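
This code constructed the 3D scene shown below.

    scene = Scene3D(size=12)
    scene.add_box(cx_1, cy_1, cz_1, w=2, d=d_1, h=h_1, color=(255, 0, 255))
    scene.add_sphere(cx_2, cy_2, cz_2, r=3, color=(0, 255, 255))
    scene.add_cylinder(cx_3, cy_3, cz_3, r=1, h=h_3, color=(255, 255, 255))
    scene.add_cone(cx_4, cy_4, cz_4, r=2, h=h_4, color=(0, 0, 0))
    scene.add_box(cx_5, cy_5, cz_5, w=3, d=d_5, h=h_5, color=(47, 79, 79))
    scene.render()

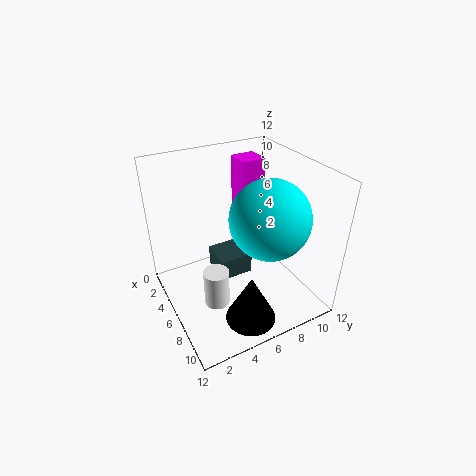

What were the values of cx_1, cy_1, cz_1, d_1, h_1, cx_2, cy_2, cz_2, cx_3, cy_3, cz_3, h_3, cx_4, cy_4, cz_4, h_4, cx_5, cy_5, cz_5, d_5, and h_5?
cx_1 = 3; cy_1 = 7; cz_1 = 7; d_1 = 2; h_1 = 5; cx_2 = 9; cy_2 = 7; cz_2 = 9; cx_3 = 8; cy_3 = 3; cz_3 = 2; h_3 = 3; cx_4 = 10; cy_4 = 5; cz_4 = 1; h_4 = 4; cx_5 = 2; cy_5 = 5; cz_5 = 1; d_5 = 3; h_5 = 2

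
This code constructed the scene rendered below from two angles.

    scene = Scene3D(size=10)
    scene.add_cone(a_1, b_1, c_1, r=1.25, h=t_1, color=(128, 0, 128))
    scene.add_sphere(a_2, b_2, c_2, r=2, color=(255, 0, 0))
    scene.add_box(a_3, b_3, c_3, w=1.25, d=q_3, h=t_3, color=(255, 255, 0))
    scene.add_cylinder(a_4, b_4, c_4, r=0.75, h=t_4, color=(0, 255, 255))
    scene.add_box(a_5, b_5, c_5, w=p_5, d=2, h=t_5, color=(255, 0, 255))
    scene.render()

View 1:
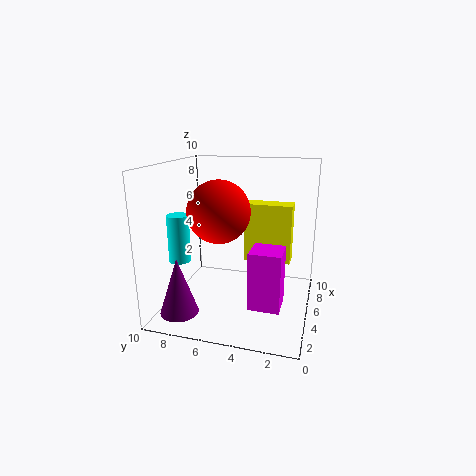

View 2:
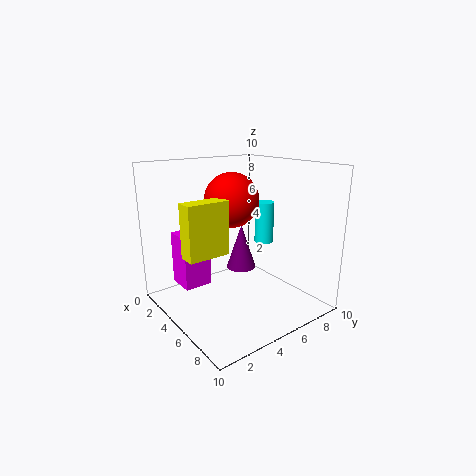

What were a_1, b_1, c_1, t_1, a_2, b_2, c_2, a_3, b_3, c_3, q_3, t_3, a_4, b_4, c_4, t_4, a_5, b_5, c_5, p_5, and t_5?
a_1 = 1.5
b_1 = 8
c_1 = 0.75
t_1 = 3.75
a_2 = 3.25
b_2 = 5.75
c_2 = 7.25
a_3 = 3.75
b_3 = 1.25
c_3 = 4
q_3 = 3
t_3 = 3.75
a_4 = 3.5
b_4 = 8.75
c_4 = 3.5
t_4 = 3.25
a_5 = 1.75
b_5 = 1.5
c_5 = 1.5
p_5 = 2
t_5 = 3.75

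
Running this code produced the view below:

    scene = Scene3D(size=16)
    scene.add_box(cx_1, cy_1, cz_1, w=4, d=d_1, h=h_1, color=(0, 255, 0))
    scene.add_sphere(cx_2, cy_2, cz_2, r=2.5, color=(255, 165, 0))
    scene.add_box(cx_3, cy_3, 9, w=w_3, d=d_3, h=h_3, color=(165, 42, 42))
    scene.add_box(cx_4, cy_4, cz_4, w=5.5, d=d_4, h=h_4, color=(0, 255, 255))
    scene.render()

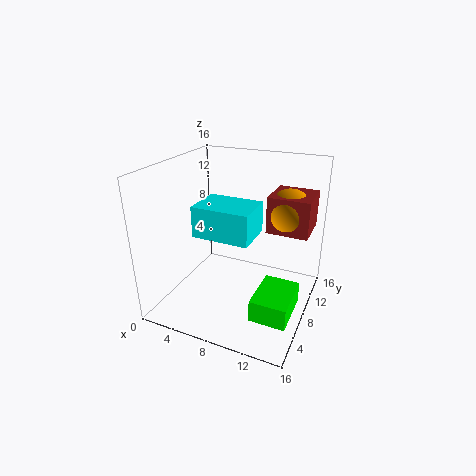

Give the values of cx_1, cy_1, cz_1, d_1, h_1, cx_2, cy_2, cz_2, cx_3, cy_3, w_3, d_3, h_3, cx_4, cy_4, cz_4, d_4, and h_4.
cx_1 = 11, cy_1 = 4, cz_1 = 0.5, d_1 = 5.5, h_1 = 2.5, cx_2 = 13, cy_2 = 10.5, cz_2 = 11, cx_3 = 11, cy_3 = 8.5, w_3 = 4.5, d_3 = 4.5, h_3 = 4, cx_4 = 6, cy_4 = 2, cz_4 = 10.5, d_4 = 4, h_4 = 3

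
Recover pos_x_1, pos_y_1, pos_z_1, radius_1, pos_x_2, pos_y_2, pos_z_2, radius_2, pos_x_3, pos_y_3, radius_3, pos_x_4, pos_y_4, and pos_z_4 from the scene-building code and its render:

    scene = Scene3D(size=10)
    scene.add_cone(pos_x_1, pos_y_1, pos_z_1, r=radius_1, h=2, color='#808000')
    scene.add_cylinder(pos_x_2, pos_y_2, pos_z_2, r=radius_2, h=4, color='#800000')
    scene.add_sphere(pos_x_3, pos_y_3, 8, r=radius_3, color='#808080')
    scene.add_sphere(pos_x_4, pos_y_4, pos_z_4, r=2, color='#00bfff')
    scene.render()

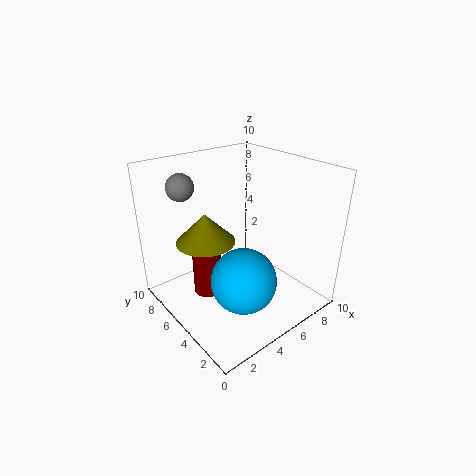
pos_x_1 = 3; pos_y_1 = 6; pos_z_1 = 5; radius_1 = 2; pos_x_2 = 3; pos_y_2 = 6; pos_z_2 = 1; radius_2 = 1; pos_x_3 = 3; pos_y_3 = 9; radius_3 = 1; pos_x_4 = 3; pos_y_4 = 2; pos_z_4 = 4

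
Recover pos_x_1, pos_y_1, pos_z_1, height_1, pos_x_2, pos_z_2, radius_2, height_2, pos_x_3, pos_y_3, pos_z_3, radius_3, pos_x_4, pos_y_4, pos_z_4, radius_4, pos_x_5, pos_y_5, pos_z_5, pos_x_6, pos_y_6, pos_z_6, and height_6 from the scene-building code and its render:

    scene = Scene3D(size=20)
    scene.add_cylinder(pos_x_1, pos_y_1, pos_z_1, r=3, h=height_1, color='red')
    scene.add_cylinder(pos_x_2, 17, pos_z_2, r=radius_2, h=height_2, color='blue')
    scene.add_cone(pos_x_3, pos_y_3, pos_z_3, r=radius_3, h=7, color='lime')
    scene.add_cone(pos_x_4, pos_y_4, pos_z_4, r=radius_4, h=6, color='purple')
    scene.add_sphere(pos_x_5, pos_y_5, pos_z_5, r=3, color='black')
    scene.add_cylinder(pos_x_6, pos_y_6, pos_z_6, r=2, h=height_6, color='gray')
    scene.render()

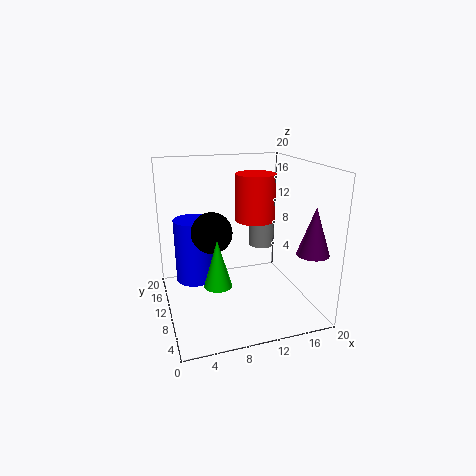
pos_x_1 = 14, pos_y_1 = 14, pos_z_1 = 11, height_1 = 7, pos_x_2 = 5, pos_z_2 = 1, radius_2 = 3, height_2 = 10, pos_x_3 = 7, pos_y_3 = 10, pos_z_3 = 3, radius_3 = 2, pos_x_4 = 17, pos_y_4 = 2, pos_z_4 = 10, radius_4 = 2, pos_x_5 = 7, pos_y_5 = 13, pos_z_5 = 10, pos_x_6 = 16, pos_y_6 = 16, pos_z_6 = 6, height_6 = 7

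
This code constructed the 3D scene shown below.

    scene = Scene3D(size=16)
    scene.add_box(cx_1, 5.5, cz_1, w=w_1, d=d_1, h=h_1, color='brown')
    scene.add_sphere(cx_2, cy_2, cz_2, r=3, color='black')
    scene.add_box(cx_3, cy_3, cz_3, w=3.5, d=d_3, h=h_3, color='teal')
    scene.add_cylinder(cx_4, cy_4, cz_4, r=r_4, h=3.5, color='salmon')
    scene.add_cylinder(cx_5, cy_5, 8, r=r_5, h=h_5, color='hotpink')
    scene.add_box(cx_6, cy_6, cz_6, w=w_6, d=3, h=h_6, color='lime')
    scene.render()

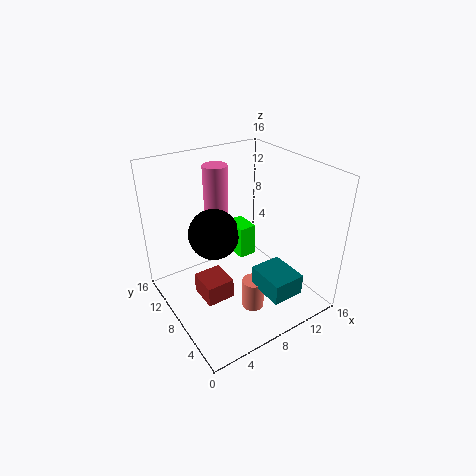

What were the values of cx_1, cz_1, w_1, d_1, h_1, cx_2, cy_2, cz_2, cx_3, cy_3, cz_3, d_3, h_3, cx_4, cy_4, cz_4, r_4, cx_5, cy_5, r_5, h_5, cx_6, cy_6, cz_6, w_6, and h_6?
cx_1 = 2.75
cz_1 = 2.5
w_1 = 3
d_1 = 3.25
h_1 = 2.25
cx_2 = 6.75
cy_2 = 11.25
cz_2 = 7.25
cx_3 = 8
cy_3 = 1
cz_3 = 3.5
d_3 = 4.25
h_3 = 2.25
cx_4 = 8.25
cy_4 = 5.25
cz_4 = 0.25
r_4 = 1.25
cx_5 = 8.75
cy_5 = 14
r_5 = 1.5
h_5 = 6.5
cx_6 = 8.75
cy_6 = 8.5
cz_6 = 4.75
w_6 = 2
h_6 = 3.75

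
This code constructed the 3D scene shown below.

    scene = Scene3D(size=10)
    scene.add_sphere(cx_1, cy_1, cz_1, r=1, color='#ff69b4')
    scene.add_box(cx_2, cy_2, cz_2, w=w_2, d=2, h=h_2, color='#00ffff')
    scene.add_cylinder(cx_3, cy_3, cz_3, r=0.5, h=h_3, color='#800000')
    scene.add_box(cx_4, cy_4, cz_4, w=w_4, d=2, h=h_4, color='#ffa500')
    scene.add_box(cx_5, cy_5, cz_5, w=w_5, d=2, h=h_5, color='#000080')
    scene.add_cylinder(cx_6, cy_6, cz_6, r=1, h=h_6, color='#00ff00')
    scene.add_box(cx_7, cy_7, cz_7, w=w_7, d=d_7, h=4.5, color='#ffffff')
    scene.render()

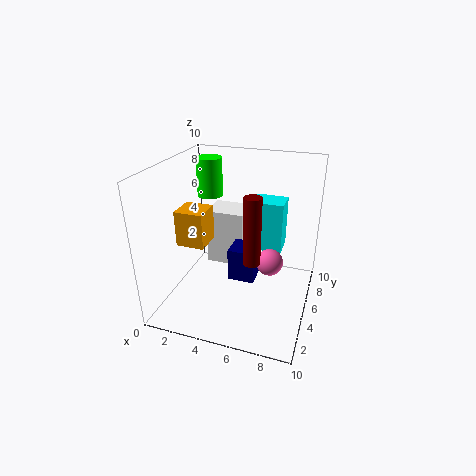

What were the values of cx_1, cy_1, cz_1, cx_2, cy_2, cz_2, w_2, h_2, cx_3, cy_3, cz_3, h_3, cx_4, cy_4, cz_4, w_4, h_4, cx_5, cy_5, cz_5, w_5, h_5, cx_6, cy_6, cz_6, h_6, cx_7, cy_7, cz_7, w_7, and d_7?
cx_1 = 7, cy_1 = 6.5, cz_1 = 2.5, cx_2 = 5, cy_2 = 8, cz_2 = 2.5, w_2 = 2.5, h_2 = 4, cx_3 = 7, cy_3 = 1.5, cz_3 = 5.5, h_3 = 4, cx_4 = 1, cy_4 = 3.5, cz_4 = 4.5, w_4 = 2, h_4 = 2.5, cx_5 = 4, cy_5 = 5.5, cz_5 = 1, w_5 = 2, h_5 = 2.5, cx_6 = 1.5, cy_6 = 8.5, cz_6 = 6.5, h_6 = 3, cx_7 = 1.5, cy_7 = 7.5, cz_7 = 1, w_7 = 3, d_7 = 2.5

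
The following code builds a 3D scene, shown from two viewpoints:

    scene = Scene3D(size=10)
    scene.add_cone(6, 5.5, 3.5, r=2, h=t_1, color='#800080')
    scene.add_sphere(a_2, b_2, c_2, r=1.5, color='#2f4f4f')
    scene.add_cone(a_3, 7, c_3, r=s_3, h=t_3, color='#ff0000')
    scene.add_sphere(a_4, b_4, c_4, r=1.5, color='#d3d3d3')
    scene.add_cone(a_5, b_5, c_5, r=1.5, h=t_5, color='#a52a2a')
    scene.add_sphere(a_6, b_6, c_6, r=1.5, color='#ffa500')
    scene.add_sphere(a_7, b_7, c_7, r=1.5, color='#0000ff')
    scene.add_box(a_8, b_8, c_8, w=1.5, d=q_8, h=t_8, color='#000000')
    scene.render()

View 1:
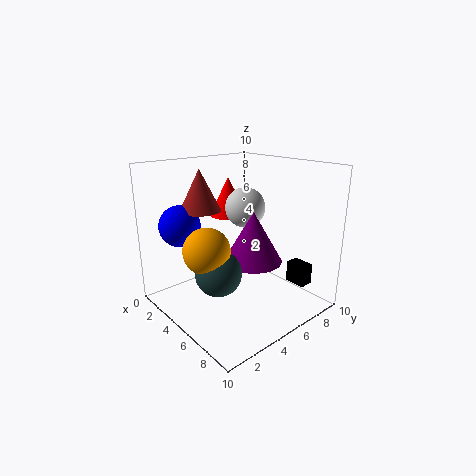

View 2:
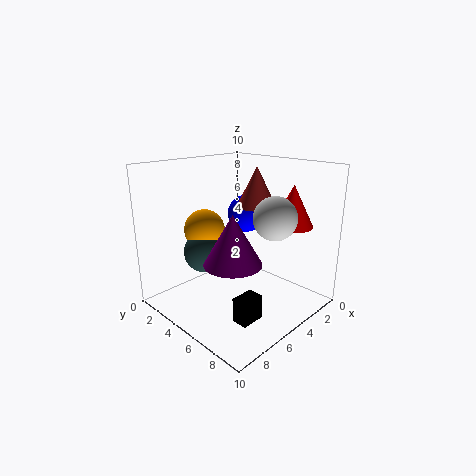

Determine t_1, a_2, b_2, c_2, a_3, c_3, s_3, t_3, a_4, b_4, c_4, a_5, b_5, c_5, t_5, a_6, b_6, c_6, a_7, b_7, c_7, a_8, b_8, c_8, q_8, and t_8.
t_1 = 3.5, a_2 = 6, b_2 = 2.5, c_2 = 3.5, a_3 = 1.5, c_3 = 5.5, s_3 = 1.5, t_3 = 3, a_4 = 3.5, b_4 = 7, c_4 = 6.5, a_5 = 2, b_5 = 4, c_5 = 6.5, t_5 = 3, a_6 = 5.5, b_6 = 2, c_6 = 5, a_7 = 1.5, b_7 = 2.5, c_7 = 5.5, a_8 = 7, b_8 = 8, c_8 = 1.5, q_8 = 1, t_8 = 1.5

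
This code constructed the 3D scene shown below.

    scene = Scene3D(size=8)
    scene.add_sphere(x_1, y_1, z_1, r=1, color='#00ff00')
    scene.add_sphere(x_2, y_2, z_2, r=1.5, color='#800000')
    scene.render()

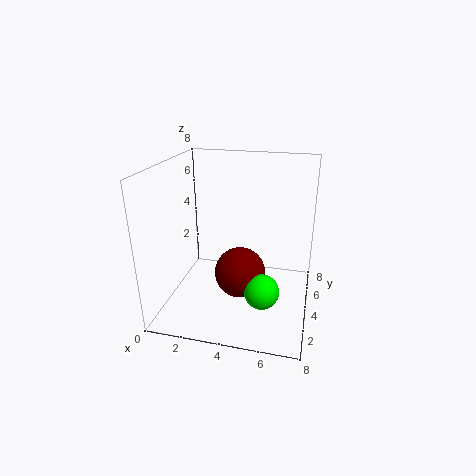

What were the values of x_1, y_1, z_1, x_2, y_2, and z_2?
x_1 = 5.5; y_1 = 3.5; z_1 = 1; x_2 = 4; y_2 = 4.5; z_2 = 1.5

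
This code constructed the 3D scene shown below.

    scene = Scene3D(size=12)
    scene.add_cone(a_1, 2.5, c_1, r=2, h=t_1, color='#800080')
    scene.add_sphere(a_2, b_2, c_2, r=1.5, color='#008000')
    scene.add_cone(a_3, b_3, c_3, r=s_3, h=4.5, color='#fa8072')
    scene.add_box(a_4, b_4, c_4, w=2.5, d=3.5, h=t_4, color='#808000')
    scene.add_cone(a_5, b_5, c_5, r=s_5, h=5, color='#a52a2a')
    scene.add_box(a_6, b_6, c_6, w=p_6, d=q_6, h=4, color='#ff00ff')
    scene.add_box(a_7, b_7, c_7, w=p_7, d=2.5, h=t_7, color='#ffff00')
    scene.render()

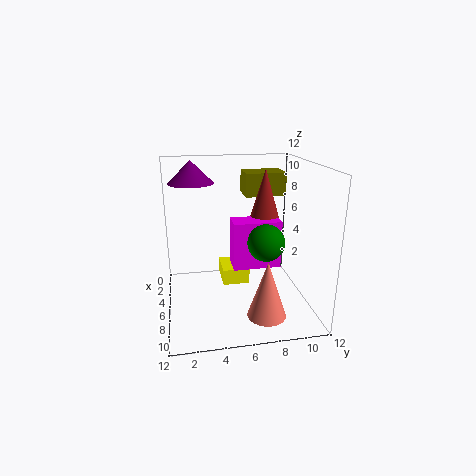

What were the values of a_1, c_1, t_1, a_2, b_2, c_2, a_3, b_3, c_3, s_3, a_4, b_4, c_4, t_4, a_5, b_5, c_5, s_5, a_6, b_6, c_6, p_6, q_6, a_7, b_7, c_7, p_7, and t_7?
a_1 = 2.5; c_1 = 10; t_1 = 2; a_2 = 7.5; b_2 = 8; c_2 = 6; a_3 = 10; b_3 = 7.5; c_3 = 1; s_3 = 1.5; a_4 = 2; b_4 = 7; c_4 = 9; t_4 = 2; a_5 = 5; b_5 = 8.5; c_5 = 6.5; s_5 = 1.5; a_6 = 5; b_6 = 5.5; c_6 = 3.5; p_6 = 2; q_6 = 4; a_7 = 1; b_7 = 5; c_7 = 0.5; p_7 = 3; t_7 = 1.5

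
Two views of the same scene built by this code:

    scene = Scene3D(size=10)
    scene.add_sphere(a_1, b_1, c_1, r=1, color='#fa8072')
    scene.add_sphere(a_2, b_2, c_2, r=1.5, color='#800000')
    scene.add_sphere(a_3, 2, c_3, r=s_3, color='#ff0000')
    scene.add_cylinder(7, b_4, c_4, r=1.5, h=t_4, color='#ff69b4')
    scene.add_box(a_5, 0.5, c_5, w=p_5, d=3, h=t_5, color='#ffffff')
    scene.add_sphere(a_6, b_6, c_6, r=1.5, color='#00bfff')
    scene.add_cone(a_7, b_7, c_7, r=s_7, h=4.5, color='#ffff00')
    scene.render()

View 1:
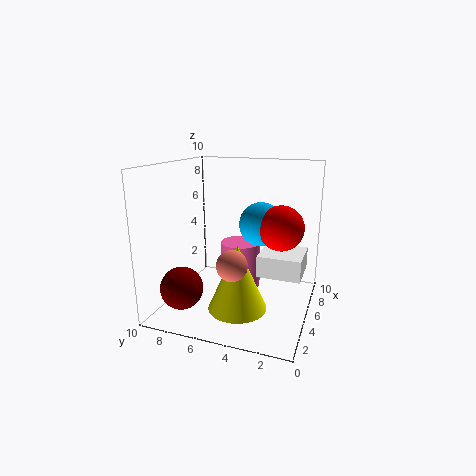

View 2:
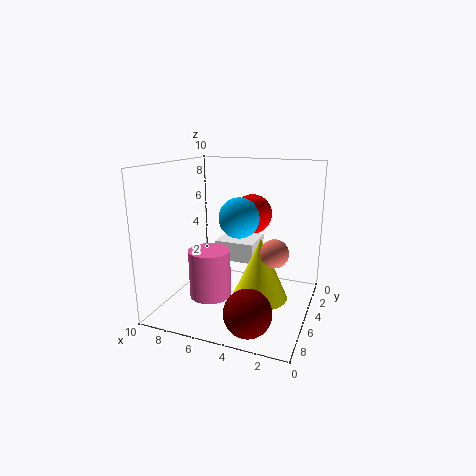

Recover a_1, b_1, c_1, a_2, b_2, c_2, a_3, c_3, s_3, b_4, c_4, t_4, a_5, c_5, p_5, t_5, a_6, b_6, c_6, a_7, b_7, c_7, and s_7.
a_1 = 2.5, b_1 = 4.5, c_1 = 4, a_2 = 3, b_2 = 8.5, c_2 = 1.5, a_3 = 5, c_3 = 6, s_3 = 1.5, b_4 = 5.5, c_4 = 0.5, t_4 = 3.5, a_5 = 4.5, c_5 = 2.5, p_5 = 3, t_5 = 1.5, a_6 = 5.5, b_6 = 3.5, c_6 = 6, a_7 = 3.5, b_7 = 4.5, c_7 = 0.5, s_7 = 2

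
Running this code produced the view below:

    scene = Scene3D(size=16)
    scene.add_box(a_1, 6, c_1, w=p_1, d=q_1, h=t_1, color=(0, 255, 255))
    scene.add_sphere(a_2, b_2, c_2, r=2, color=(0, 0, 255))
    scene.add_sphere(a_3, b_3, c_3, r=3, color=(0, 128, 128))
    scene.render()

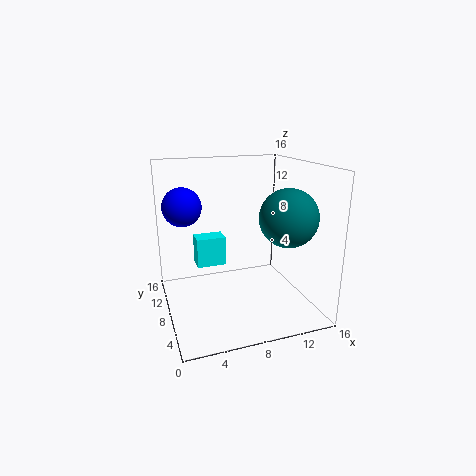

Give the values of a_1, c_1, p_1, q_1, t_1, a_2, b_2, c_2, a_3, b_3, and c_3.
a_1 = 3; c_1 = 6; p_1 = 3; q_1 = 2; t_1 = 3; a_2 = 2; b_2 = 8; c_2 = 12; a_3 = 12; b_3 = 4; c_3 = 11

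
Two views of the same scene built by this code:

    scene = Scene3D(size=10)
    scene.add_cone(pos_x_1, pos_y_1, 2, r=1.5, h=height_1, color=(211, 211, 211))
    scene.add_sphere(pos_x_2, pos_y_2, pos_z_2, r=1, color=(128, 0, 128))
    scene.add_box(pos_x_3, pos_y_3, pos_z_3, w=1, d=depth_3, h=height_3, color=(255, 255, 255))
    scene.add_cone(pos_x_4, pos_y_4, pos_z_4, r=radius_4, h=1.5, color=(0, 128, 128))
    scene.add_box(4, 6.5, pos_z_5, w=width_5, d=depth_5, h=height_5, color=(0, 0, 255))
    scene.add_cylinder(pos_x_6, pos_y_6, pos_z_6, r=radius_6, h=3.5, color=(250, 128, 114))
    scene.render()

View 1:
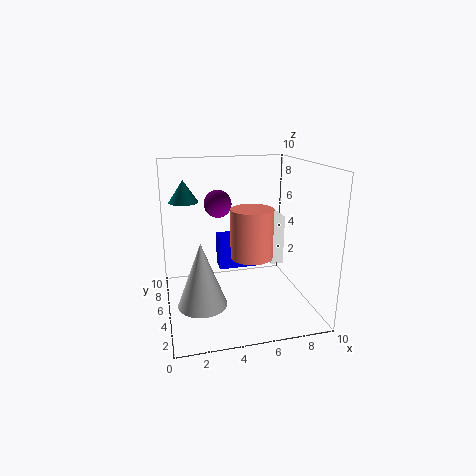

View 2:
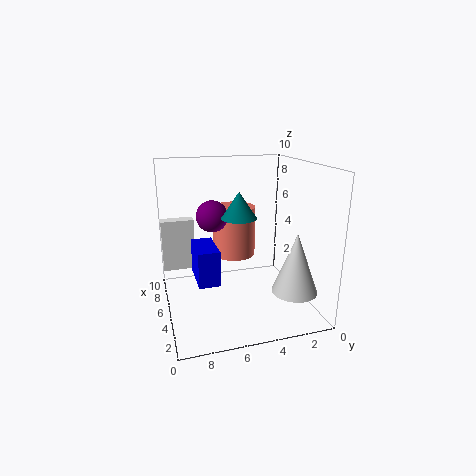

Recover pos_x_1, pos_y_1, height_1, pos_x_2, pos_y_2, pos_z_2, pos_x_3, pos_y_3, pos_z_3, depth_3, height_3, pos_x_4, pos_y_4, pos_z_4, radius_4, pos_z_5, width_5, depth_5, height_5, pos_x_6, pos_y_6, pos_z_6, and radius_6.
pos_x_1 = 2
pos_y_1 = 2
height_1 = 4
pos_x_2 = 4
pos_y_2 = 7
pos_z_2 = 7
pos_x_3 = 8.5
pos_y_3 = 7.5
pos_z_3 = 1.5
depth_3 = 2.5
height_3 = 4
pos_x_4 = 1.5
pos_y_4 = 6
pos_z_4 = 7.5
radius_4 = 1
pos_z_5 = 2
width_5 = 3
depth_5 = 1.5
height_5 = 2.5
pos_x_6 = 6
pos_y_6 = 5
pos_z_6 = 3.5
radius_6 = 1.5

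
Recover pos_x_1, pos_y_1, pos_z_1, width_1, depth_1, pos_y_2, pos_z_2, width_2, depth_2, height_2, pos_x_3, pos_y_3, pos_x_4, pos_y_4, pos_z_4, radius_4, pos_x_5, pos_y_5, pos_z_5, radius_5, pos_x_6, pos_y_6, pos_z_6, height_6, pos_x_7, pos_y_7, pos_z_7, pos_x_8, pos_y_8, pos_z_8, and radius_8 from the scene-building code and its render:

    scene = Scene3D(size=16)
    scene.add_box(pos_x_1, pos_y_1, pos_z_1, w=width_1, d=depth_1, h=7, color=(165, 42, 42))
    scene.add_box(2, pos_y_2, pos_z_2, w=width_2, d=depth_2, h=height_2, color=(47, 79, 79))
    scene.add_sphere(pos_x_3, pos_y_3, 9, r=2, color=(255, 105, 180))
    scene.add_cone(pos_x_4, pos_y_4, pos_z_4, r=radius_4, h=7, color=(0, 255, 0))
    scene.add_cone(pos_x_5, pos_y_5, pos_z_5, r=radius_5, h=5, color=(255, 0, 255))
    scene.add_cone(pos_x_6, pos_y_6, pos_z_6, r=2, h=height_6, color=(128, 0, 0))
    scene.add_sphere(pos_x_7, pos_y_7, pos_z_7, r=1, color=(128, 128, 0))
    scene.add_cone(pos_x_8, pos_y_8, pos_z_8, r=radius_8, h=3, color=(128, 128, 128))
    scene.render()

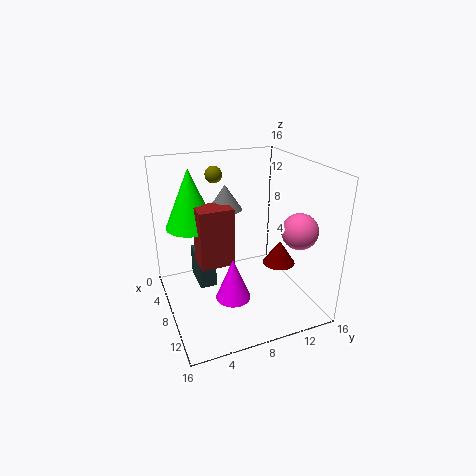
pos_x_1 = 4; pos_y_1 = 4; pos_z_1 = 4; width_1 = 3; depth_1 = 4; pos_y_2 = 4; pos_z_2 = 1; width_2 = 4; depth_2 = 2; height_2 = 4; pos_x_3 = 11; pos_y_3 = 14; pos_x_4 = 3; pos_y_4 = 4; pos_z_4 = 8; radius_4 = 3; pos_x_5 = 9; pos_y_5 = 7; pos_z_5 = 1; radius_5 = 2; pos_x_6 = 7; pos_y_6 = 14; pos_z_6 = 3; height_6 = 3; pos_x_7 = 3; pos_y_7 = 7; pos_z_7 = 14; pos_x_8 = 4; pos_y_8 = 8; pos_z_8 = 10; radius_8 = 2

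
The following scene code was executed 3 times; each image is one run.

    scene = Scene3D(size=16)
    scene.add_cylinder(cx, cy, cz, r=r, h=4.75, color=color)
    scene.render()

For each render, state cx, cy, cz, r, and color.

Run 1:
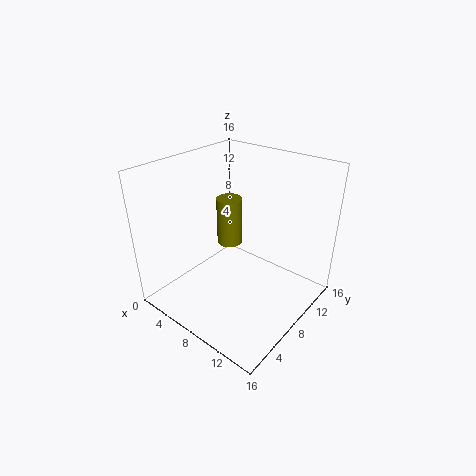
cx = 8.75
cy = 5.75
cz = 9
r = 1.25
color = 'olive'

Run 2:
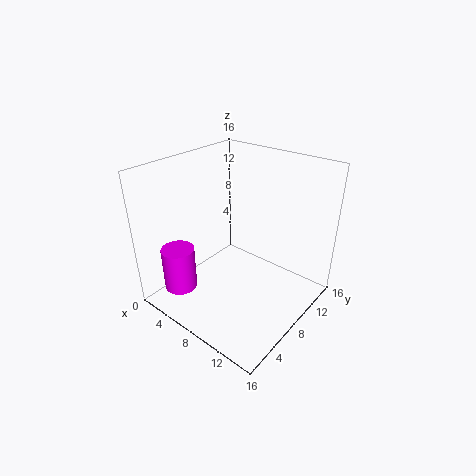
cx = 4.5
cy = 2.25
cz = 3.25
r = 1.75
color = 'magenta'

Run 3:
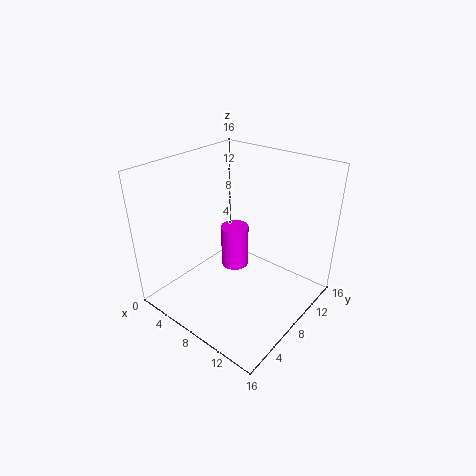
cx = 7.75
cy = 7.75
cz = 4.75
r = 1.5
color = 'magenta'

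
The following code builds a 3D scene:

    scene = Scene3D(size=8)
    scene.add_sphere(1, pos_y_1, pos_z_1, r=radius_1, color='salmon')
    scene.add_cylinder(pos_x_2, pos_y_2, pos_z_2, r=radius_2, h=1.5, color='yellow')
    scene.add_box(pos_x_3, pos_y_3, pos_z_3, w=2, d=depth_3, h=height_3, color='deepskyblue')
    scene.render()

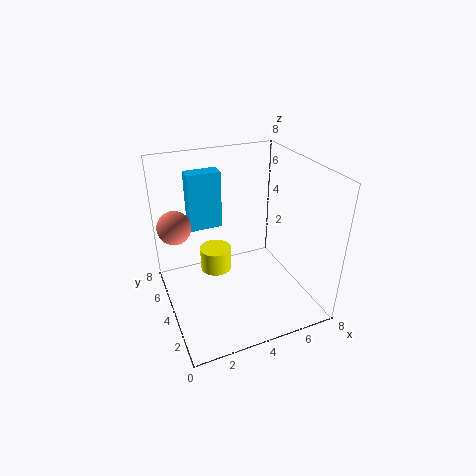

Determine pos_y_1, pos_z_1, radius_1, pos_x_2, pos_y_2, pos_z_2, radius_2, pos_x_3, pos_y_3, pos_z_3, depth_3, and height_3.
pos_y_1 = 6.5
pos_z_1 = 4
radius_1 = 1
pos_x_2 = 3.5
pos_y_2 = 6.5
pos_z_2 = 0.5
radius_2 = 1
pos_x_3 = 2
pos_y_3 = 6.5
pos_z_3 = 3.5
depth_3 = 1
height_3 = 3.5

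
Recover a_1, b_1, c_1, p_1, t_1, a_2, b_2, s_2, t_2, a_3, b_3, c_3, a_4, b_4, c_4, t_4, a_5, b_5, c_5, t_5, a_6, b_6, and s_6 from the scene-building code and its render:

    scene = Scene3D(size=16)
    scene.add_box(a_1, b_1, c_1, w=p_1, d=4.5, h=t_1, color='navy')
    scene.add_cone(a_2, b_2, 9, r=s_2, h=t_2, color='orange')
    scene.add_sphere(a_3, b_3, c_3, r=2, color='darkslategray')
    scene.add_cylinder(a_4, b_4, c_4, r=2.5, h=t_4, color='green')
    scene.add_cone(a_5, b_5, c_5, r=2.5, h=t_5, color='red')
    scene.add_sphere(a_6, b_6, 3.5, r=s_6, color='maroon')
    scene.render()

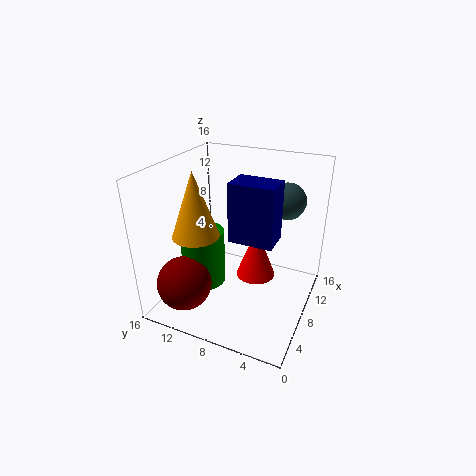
a_1 = 4.5; b_1 = 3; c_1 = 9.5; p_1 = 3; t_1 = 6; a_2 = 5; b_2 = 11.5; s_2 = 2.5; t_2 = 7; a_3 = 11; b_3 = 3.5; c_3 = 12; a_4 = 7; b_4 = 12; c_4 = 2; t_4 = 6.5; a_5 = 12.5; b_5 = 7.5; c_5 = 0.5; t_5 = 6.5; a_6 = 3.5; b_6 = 12.5; s_6 = 3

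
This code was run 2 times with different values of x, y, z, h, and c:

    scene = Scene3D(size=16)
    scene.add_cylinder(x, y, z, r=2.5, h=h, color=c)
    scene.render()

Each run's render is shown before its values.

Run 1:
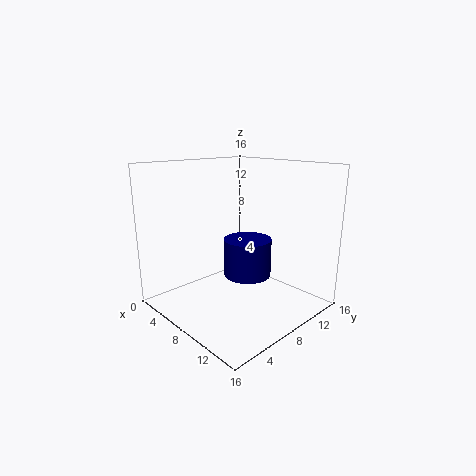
x = 10, y = 7.5, z = 4.5, h = 4, c = 'navy'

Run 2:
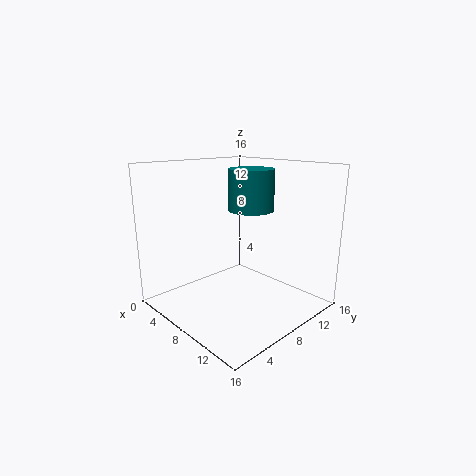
x = 8.5, y = 9.5, z = 11, h = 4.5, c = 'teal'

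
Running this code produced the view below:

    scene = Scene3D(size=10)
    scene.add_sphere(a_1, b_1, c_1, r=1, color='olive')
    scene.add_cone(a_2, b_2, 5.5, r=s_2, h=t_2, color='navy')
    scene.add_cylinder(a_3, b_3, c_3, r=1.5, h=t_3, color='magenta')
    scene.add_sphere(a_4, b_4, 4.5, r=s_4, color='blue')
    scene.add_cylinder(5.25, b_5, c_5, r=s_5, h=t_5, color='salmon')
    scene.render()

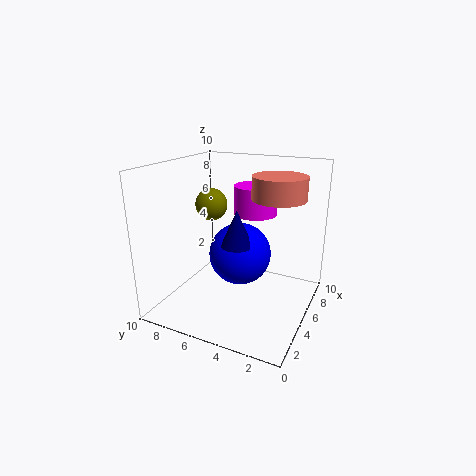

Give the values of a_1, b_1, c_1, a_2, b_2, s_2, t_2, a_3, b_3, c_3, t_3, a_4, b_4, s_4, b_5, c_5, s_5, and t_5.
a_1 = 3.25, b_1 = 6, c_1 = 7.75, a_2 = 2.75, b_2 = 4, s_2 = 1, t_2 = 2.25, a_3 = 6.25, b_3 = 4.25, c_3 = 6.5, t_3 = 2, a_4 = 3.75, b_4 = 4.25, s_4 = 2, b_5 = 2.25, c_5 = 8, s_5 = 1.75, t_5 = 1.5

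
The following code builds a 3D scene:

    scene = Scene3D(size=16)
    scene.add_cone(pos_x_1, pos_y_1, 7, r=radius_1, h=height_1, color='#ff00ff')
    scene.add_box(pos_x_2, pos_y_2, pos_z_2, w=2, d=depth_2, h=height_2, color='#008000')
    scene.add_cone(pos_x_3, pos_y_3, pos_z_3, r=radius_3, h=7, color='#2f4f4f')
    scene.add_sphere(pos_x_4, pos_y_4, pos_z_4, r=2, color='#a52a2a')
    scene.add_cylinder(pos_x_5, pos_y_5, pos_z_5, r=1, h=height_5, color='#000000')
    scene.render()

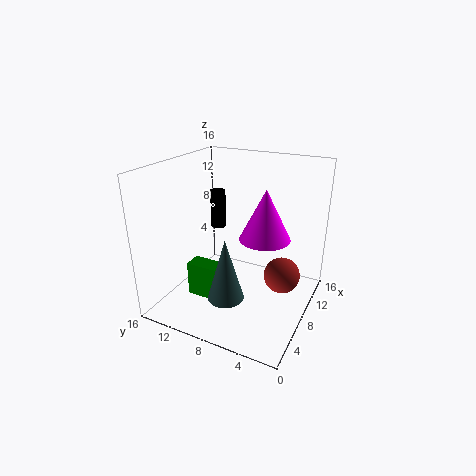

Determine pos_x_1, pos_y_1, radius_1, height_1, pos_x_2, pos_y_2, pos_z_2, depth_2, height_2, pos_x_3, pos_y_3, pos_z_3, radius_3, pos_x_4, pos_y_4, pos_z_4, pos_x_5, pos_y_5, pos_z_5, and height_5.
pos_x_1 = 11, pos_y_1 = 6, radius_1 = 3, height_1 = 6, pos_x_2 = 5, pos_y_2 = 9, pos_z_2 = 1, depth_2 = 4, height_2 = 4, pos_x_3 = 5, pos_y_3 = 8, pos_z_3 = 2, radius_3 = 2, pos_x_4 = 9, pos_y_4 = 3, pos_z_4 = 4, pos_x_5 = 14, pos_y_5 = 14, pos_z_5 = 6, height_5 = 5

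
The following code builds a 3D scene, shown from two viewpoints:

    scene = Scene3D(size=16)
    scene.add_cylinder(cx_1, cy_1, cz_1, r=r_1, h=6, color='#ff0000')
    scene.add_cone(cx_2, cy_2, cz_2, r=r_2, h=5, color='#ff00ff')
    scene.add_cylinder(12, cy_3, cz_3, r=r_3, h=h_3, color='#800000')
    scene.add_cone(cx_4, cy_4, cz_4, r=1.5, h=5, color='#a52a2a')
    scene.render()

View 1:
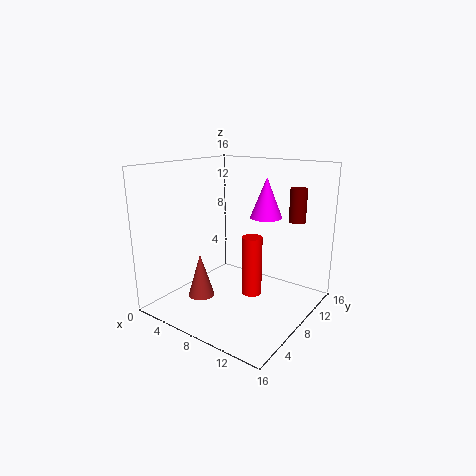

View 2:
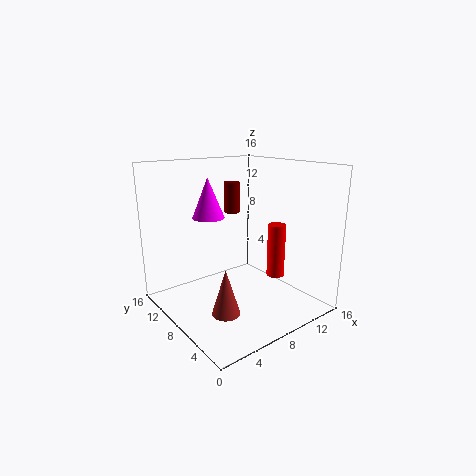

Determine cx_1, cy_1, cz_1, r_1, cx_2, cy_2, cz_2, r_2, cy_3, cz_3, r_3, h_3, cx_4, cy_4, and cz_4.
cx_1 = 11.5; cy_1 = 5.5; cz_1 = 3.5; r_1 = 1; cx_2 = 8; cy_2 = 14; cz_2 = 9; r_2 = 2; cy_3 = 14.5; cz_3 = 9; r_3 = 1; h_3 = 4; cx_4 = 4.5; cy_4 = 5.5; cz_4 = 1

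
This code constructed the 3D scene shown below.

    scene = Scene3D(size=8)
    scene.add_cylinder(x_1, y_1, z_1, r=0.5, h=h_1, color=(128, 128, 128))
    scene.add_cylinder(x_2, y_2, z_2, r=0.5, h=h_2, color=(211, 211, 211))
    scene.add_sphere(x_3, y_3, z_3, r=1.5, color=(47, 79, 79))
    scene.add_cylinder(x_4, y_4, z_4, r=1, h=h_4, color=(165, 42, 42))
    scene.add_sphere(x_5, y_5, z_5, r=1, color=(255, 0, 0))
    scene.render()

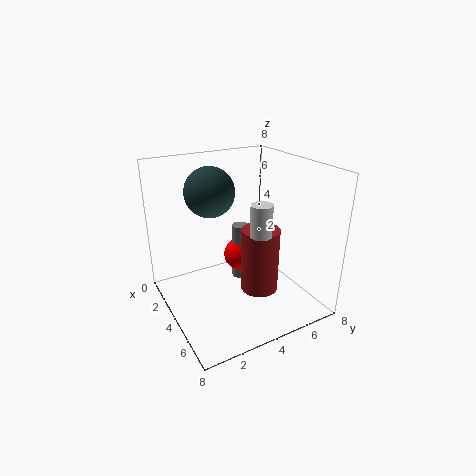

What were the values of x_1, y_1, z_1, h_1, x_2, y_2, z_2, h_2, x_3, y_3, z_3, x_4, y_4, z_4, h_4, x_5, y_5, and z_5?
x_1 = 2.5
y_1 = 5
z_1 = 0.5
h_1 = 3.5
x_2 = 7
y_2 = 3.5
z_2 = 5.5
h_2 = 1.5
x_3 = 1.5
y_3 = 3.5
z_3 = 6
x_4 = 5.5
y_4 = 4.5
z_4 = 1.5
h_4 = 3.5
x_5 = 2.5
y_5 = 5
z_5 = 2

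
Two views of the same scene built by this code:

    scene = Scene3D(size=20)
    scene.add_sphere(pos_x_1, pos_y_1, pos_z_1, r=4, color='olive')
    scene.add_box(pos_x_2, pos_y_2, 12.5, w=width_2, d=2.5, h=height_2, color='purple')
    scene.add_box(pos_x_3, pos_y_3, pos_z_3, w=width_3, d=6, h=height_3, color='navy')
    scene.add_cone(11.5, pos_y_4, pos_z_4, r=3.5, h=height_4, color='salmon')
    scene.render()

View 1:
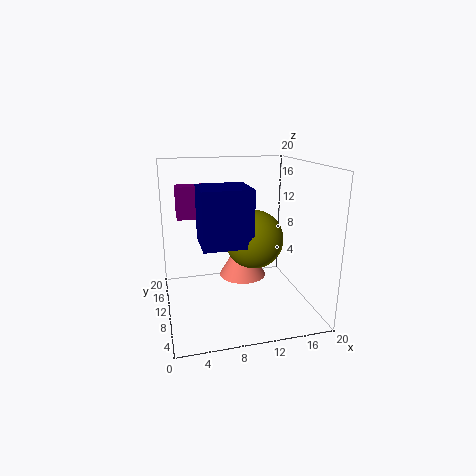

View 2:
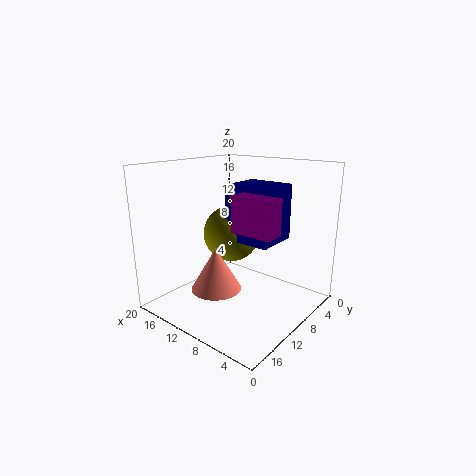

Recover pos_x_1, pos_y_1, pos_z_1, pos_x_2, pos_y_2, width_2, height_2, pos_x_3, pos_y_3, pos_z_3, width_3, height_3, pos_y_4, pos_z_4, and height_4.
pos_x_1 = 12, pos_y_1 = 9, pos_z_1 = 10, pos_x_2 = 2, pos_y_2 = 12, width_2 = 5.5, height_2 = 4.5, pos_x_3 = 4.5, pos_y_3 = 5.5, pos_z_3 = 10, width_3 = 6.5, height_3 = 7.5, pos_y_4 = 13, pos_z_4 = 3, height_4 = 6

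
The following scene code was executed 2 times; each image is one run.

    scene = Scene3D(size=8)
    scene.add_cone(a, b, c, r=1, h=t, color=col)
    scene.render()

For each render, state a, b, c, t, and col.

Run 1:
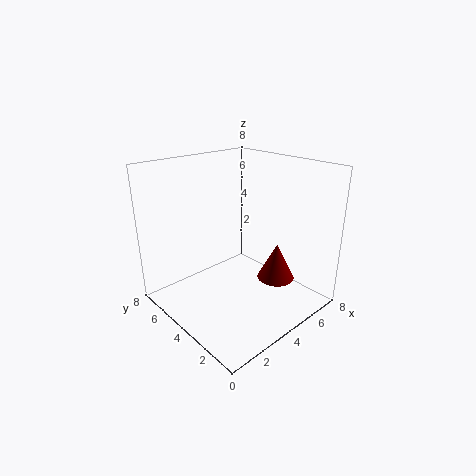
a = 5, b = 2, c = 2, t = 2, col = 'maroon'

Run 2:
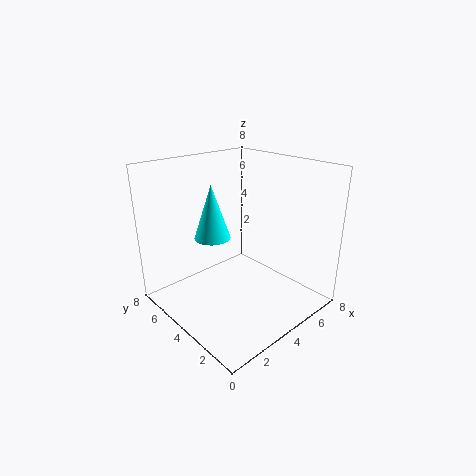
a = 3, b = 5, c = 4, t = 3, col = 'cyan'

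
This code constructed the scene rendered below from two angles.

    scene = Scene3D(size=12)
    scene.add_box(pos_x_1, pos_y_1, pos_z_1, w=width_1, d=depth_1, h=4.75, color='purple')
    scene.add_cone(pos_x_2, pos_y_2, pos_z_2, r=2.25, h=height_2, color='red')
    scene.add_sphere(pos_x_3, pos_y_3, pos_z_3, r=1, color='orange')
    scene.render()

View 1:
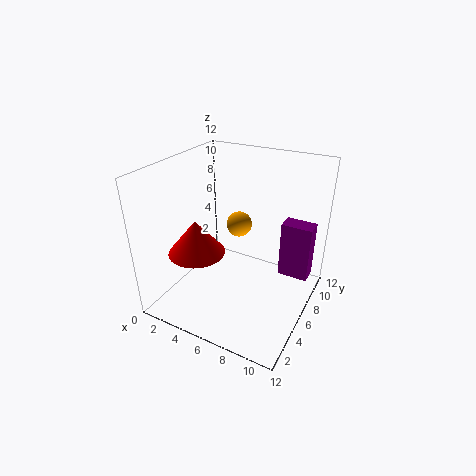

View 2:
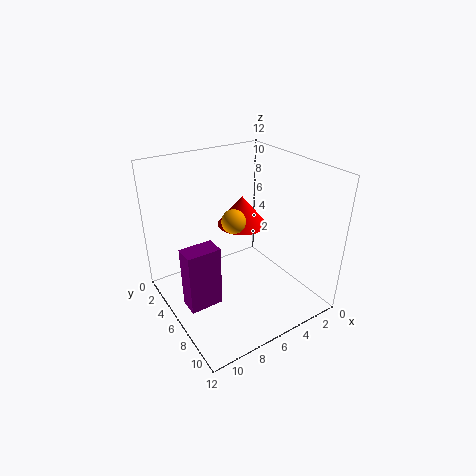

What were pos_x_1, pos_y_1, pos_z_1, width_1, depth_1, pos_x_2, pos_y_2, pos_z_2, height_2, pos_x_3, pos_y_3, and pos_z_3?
pos_x_1 = 9.25
pos_y_1 = 7.25
pos_z_1 = 2.75
width_1 = 2.5
depth_1 = 1.5
pos_x_2 = 3.75
pos_y_2 = 3.25
pos_z_2 = 5.5
height_2 = 2.75
pos_x_3 = 6.25
pos_y_3 = 5.75
pos_z_3 = 7.5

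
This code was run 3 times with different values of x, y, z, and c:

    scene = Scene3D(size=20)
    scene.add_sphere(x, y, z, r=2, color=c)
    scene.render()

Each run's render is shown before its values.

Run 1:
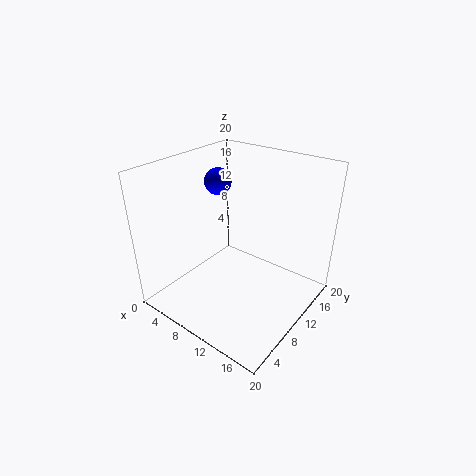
x = 4; y = 13; z = 16; c = 'blue'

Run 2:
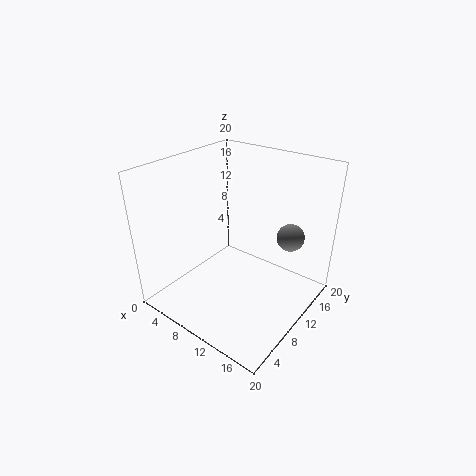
x = 15; y = 16; z = 9; c = 'gray'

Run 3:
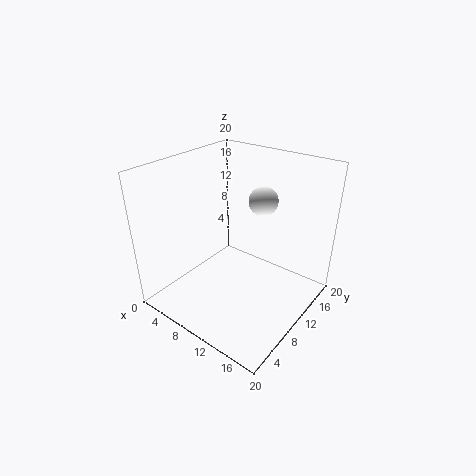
x = 12; y = 13; z = 15; c = 'white'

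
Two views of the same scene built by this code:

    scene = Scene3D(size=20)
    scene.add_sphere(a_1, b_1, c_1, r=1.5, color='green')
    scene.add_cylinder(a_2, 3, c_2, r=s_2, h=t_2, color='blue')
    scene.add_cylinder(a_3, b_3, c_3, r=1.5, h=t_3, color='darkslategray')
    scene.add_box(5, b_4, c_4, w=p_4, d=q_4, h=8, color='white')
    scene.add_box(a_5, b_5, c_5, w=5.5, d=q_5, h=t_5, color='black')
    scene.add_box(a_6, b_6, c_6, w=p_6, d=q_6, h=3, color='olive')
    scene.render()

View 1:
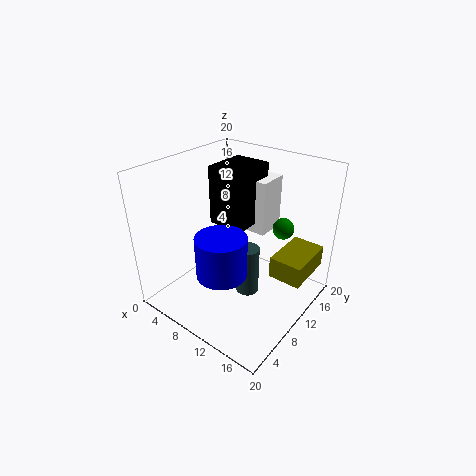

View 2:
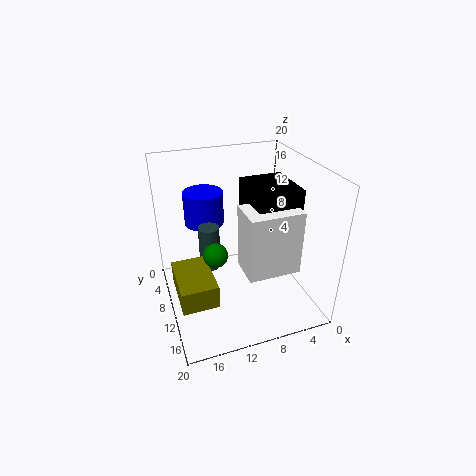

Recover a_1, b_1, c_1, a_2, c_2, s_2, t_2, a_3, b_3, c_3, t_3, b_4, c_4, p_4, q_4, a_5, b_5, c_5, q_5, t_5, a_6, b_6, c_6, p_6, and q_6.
a_1 = 14.5; b_1 = 14.5; c_1 = 11; a_2 = 13; c_2 = 9.5; s_2 = 3; t_2 = 5; a_3 = 13.5; b_3 = 7.5; c_3 = 4.5; t_3 = 6.5; b_4 = 14; c_4 = 9; p_4 = 6.5; q_4 = 4.5; a_5 = 4.5; b_5 = 10.5; c_5 = 10.5; q_5 = 6.5; t_5 = 8.5; a_6 = 15; b_6 = 10.5; c_6 = 5.5; p_6 = 4.5; q_6 = 7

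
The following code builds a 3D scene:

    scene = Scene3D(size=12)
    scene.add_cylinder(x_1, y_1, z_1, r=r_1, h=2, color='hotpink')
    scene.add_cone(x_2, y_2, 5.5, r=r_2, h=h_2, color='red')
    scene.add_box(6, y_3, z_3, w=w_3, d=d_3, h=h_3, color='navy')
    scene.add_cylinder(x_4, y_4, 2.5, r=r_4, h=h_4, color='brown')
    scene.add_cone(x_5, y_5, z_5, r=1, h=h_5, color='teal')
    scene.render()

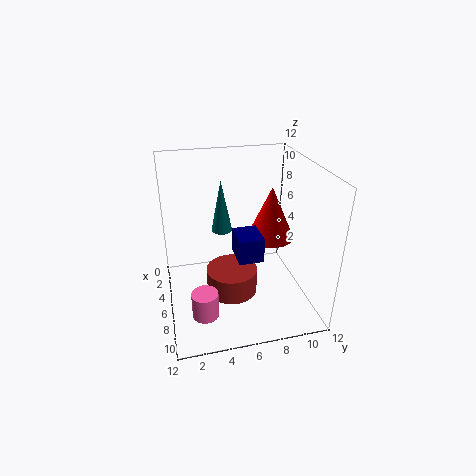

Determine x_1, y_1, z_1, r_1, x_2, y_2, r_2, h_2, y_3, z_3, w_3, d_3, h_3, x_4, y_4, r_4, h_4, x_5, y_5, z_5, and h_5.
x_1 = 10, y_1 = 2.5, z_1 = 2, r_1 = 1, x_2 = 5.5, y_2 = 9, r_2 = 2, h_2 = 4.5, y_3 = 5.5, z_3 = 5, w_3 = 2.5, d_3 = 2, h_3 = 2, x_4 = 8, y_4 = 5, r_4 = 2, h_4 = 2, x_5 = 1.5, y_5 = 5.5, z_5 = 4.5, h_5 = 5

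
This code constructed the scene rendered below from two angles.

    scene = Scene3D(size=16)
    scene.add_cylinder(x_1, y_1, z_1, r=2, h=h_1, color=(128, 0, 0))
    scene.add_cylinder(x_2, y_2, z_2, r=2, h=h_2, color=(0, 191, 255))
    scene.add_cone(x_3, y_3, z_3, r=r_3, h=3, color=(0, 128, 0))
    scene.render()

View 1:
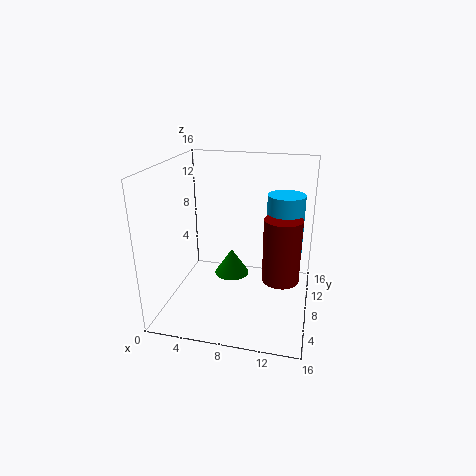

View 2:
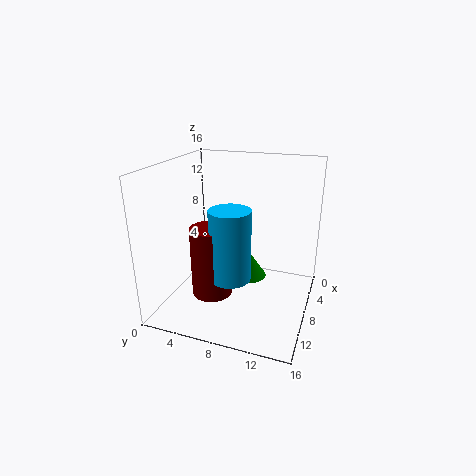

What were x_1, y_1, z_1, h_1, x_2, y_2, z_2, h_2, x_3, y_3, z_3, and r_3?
x_1 = 13, y_1 = 7, z_1 = 4, h_1 = 7, x_2 = 13, y_2 = 9, z_2 = 6, h_2 = 7, x_3 = 7, y_3 = 9, z_3 = 3, r_3 = 2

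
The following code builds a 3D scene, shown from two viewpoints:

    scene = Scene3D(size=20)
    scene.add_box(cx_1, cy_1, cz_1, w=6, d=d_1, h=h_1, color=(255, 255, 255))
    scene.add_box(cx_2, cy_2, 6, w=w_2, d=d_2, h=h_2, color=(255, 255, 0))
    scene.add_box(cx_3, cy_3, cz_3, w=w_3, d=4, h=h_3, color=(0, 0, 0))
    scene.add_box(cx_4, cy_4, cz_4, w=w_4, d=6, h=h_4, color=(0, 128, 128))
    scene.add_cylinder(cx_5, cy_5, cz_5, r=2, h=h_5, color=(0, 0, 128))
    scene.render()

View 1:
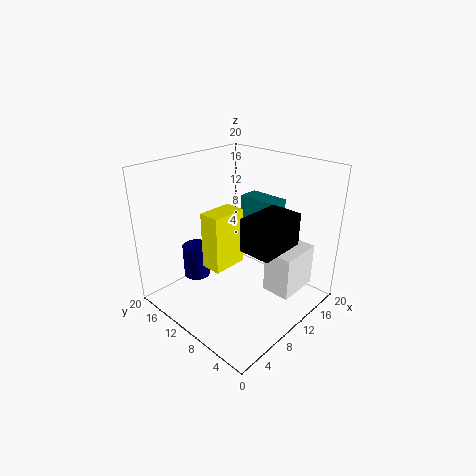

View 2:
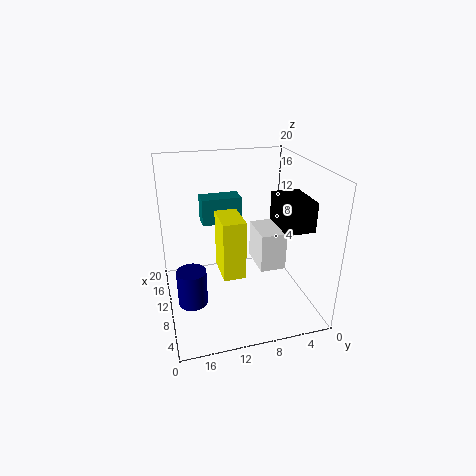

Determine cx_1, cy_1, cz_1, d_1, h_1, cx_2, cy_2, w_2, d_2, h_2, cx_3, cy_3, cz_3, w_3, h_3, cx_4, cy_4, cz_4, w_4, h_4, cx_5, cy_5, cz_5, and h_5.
cx_1 = 11, cy_1 = 2, cz_1 = 3, d_1 = 4, h_1 = 6, cx_2 = 6, cy_2 = 10, w_2 = 5, d_2 = 3, h_2 = 8, cx_3 = 5, cy_3 = 1, cz_3 = 12, w_3 = 6, h_3 = 4, cx_4 = 15, cy_4 = 8, cz_4 = 10, w_4 = 3, h_4 = 4, cx_5 = 8, cy_5 = 17, cz_5 = 2, h_5 = 5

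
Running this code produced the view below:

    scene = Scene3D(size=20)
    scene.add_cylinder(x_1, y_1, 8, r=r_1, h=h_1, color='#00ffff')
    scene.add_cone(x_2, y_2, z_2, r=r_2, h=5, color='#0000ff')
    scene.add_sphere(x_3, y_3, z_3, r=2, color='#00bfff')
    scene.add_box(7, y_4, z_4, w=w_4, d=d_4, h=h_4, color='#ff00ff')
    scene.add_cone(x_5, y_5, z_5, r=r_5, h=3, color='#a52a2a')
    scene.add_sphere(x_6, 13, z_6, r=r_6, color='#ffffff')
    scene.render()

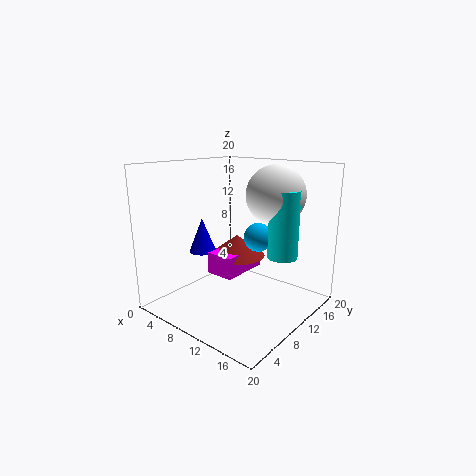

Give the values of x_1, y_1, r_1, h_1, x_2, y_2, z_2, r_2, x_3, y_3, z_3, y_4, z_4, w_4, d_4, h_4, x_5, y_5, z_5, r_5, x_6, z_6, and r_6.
x_1 = 16; y_1 = 12; r_1 = 2; h_1 = 9; x_2 = 4; y_2 = 9; z_2 = 7; r_2 = 2; x_3 = 12; y_3 = 12; z_3 = 10; y_4 = 7; z_4 = 5; w_4 = 4; d_4 = 7; h_4 = 3; x_5 = 9; y_5 = 11; z_5 = 7; r_5 = 4; x_6 = 14; z_6 = 16; r_6 = 4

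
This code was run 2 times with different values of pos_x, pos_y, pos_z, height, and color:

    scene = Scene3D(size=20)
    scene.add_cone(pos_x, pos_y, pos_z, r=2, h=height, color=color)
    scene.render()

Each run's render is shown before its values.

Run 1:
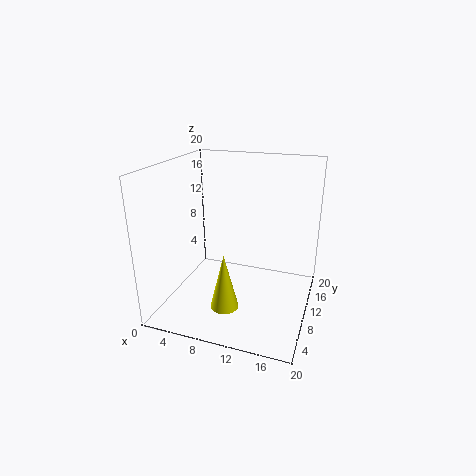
pos_x = 9; pos_y = 7; pos_z = 0.5; height = 8; color = 'yellow'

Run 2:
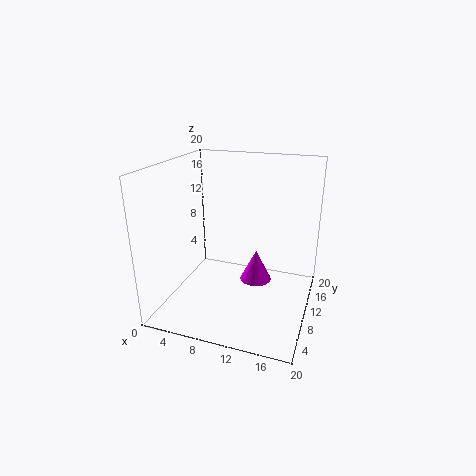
pos_x = 13.5; pos_y = 7; pos_z = 6; height = 4; color = 'magenta'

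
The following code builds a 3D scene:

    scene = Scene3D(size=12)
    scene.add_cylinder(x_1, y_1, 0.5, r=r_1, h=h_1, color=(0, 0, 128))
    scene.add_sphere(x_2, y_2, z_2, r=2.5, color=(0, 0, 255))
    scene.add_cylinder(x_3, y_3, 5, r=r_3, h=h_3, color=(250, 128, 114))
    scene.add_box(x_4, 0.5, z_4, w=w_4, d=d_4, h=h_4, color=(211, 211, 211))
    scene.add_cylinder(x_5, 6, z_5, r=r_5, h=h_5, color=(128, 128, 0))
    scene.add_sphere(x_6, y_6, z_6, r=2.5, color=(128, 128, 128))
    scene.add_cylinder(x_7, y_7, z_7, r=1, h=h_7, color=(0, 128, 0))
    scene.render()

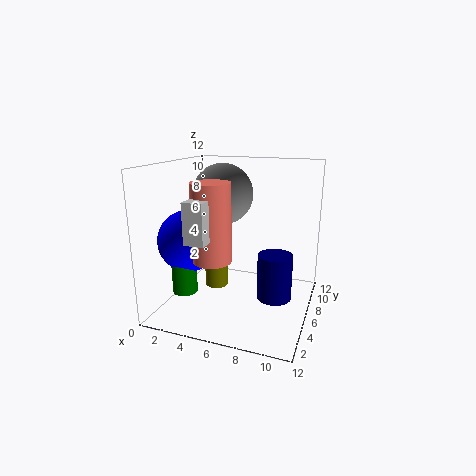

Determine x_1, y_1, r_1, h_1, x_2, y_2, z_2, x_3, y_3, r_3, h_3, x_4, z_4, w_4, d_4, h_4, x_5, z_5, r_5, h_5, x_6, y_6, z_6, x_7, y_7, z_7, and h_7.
x_1 = 9
y_1 = 7
r_1 = 1.5
h_1 = 4
x_2 = 2.5
y_2 = 4
z_2 = 6
x_3 = 5
y_3 = 3
r_3 = 1.5
h_3 = 6
x_4 = 4
z_4 = 7
w_4 = 1.5
d_4 = 4
h_4 = 3
x_5 = 4
z_5 = 1.5
r_5 = 1
h_5 = 2
x_6 = 4.5
y_6 = 6.5
z_6 = 9.5
x_7 = 2.5
y_7 = 3
z_7 = 2
h_7 = 3.5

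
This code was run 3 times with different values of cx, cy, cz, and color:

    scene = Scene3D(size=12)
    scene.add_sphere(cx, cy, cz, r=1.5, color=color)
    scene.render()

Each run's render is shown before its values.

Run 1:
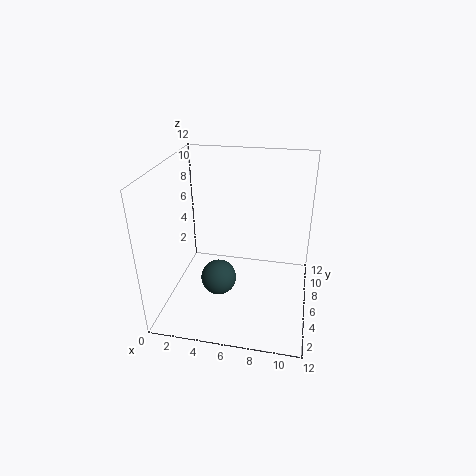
cx = 4.5; cy = 5; cz = 2.5; color = 'darkslategray'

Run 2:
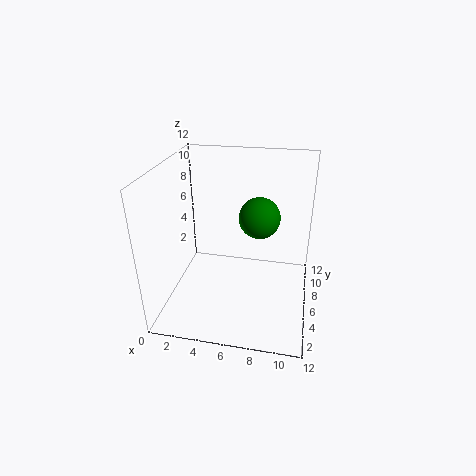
cx = 8; cy = 4; cz = 9; color = 'green'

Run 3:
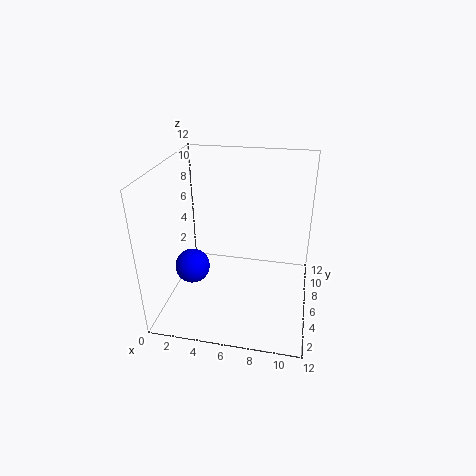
cx = 2; cy = 5.5; cz = 3; color = 'blue'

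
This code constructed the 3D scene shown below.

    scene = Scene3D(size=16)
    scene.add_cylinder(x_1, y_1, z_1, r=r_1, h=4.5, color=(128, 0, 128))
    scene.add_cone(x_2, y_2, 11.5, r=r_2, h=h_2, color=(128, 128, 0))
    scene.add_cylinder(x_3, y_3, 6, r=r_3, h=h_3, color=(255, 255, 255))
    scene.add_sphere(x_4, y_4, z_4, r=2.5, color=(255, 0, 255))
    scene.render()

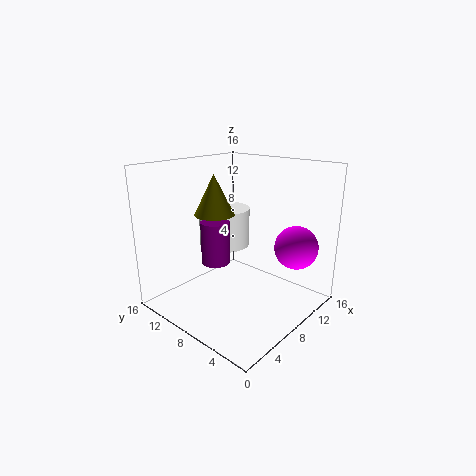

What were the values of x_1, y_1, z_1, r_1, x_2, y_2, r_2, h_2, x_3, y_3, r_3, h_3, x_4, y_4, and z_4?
x_1 = 5
y_1 = 8.5
z_1 = 6
r_1 = 1.5
x_2 = 4.5
y_2 = 8
r_2 = 2
h_2 = 4
x_3 = 9.5
y_3 = 11.5
r_3 = 3
h_3 = 4.5
x_4 = 13
y_4 = 3.5
z_4 = 6.5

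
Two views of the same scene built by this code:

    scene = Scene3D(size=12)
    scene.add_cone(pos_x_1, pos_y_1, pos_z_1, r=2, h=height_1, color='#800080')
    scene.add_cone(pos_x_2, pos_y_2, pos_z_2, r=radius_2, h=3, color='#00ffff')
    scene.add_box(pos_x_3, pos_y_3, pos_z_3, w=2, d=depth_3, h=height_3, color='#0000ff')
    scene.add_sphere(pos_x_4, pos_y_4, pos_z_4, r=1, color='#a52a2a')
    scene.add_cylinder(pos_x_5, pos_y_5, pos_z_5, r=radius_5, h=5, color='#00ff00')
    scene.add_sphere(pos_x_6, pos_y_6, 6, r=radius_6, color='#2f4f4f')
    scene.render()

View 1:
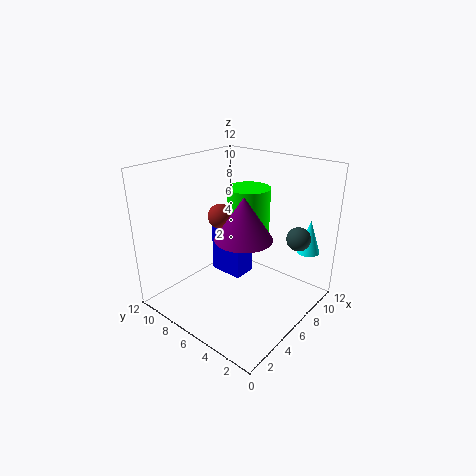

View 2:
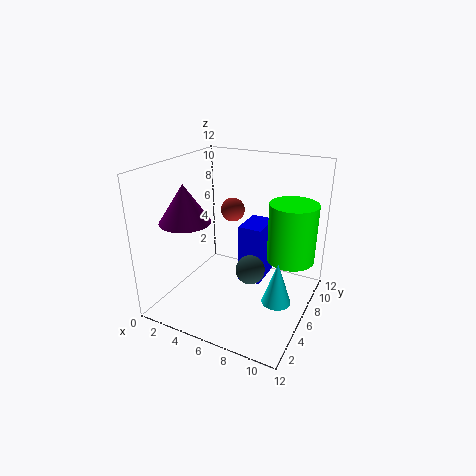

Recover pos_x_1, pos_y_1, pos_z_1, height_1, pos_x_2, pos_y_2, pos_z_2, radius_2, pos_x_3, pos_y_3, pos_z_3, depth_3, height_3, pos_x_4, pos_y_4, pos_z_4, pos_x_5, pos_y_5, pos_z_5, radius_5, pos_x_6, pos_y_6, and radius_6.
pos_x_1 = 3; pos_y_1 = 3; pos_z_1 = 8; height_1 = 3; pos_x_2 = 11; pos_y_2 = 2; pos_z_2 = 4; radius_2 = 1; pos_x_3 = 6; pos_y_3 = 6; pos_z_3 = 2; depth_3 = 3; height_3 = 5; pos_x_4 = 5; pos_y_4 = 7; pos_z_4 = 8; pos_x_5 = 10; pos_y_5 = 8; pos_z_5 = 4; radius_5 = 2; pos_x_6 = 9; pos_y_6 = 2; radius_6 = 1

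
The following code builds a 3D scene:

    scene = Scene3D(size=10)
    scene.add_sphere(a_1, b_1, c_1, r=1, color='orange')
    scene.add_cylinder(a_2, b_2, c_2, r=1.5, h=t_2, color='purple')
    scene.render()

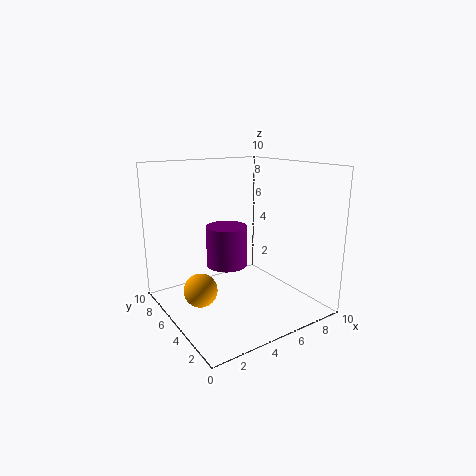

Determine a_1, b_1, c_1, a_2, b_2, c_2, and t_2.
a_1 = 1, b_1 = 3, c_1 = 3, a_2 = 5, b_2 = 6.5, c_2 = 2.5, t_2 = 3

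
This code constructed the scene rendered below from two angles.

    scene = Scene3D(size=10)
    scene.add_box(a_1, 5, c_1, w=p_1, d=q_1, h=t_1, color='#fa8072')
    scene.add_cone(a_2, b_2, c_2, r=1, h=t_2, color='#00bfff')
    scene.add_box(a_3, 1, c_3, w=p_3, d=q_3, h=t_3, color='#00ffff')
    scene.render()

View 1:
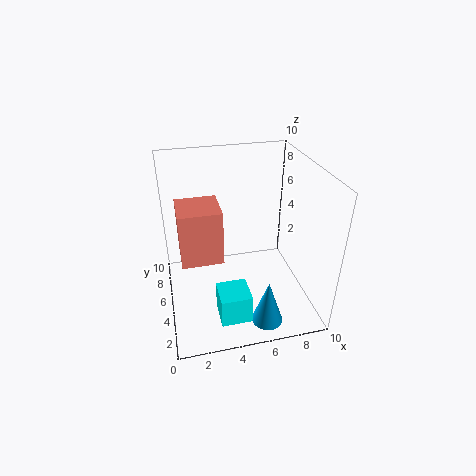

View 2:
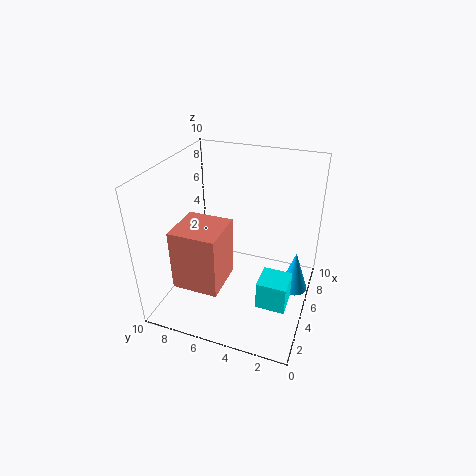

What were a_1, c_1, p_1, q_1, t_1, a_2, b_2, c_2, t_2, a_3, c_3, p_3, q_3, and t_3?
a_1 = 1, c_1 = 3, p_1 = 3, q_1 = 3, t_1 = 4, a_2 = 6, b_2 = 1, c_2 = 1, t_2 = 3, a_3 = 3, c_3 = 1, p_3 = 2, q_3 = 2, t_3 = 2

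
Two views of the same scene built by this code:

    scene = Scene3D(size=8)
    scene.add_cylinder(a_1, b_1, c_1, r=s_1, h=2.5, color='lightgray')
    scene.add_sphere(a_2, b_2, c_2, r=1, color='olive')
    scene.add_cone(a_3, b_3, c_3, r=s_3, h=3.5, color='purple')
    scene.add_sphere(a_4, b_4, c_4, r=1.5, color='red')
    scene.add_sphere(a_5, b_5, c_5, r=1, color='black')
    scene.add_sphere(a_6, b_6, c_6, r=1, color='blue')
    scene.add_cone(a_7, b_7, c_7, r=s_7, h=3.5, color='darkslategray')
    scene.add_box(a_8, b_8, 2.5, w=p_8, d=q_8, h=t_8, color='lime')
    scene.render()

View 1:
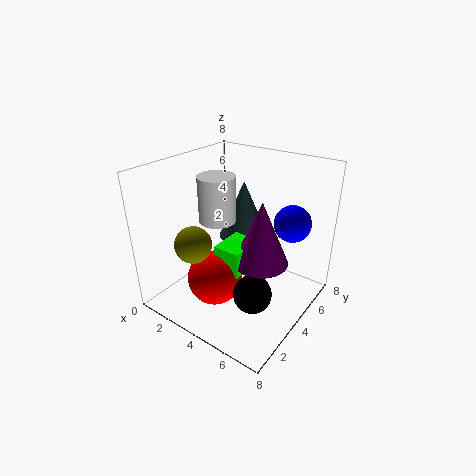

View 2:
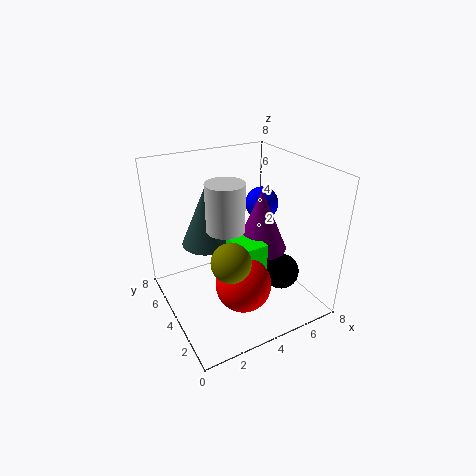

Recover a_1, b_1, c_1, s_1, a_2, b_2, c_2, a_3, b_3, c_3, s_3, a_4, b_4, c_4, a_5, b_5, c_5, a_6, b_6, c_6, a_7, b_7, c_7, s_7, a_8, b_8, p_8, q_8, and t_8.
a_1 = 3, b_1 = 3.5, c_1 = 5, s_1 = 1, a_2 = 2.5, b_2 = 2, c_2 = 4, a_3 = 5.5, b_3 = 4, c_3 = 3, s_3 = 1.5, a_4 = 3.5, b_4 = 2.5, c_4 = 2, a_5 = 6, b_5 = 2.5, c_5 = 2, a_6 = 6.5, b_6 = 5.5, c_6 = 5, a_7 = 3, b_7 = 6, c_7 = 3, s_7 = 1.5, a_8 = 3.5, b_8 = 2.5, p_8 = 1.5, q_8 = 2, t_8 = 1.5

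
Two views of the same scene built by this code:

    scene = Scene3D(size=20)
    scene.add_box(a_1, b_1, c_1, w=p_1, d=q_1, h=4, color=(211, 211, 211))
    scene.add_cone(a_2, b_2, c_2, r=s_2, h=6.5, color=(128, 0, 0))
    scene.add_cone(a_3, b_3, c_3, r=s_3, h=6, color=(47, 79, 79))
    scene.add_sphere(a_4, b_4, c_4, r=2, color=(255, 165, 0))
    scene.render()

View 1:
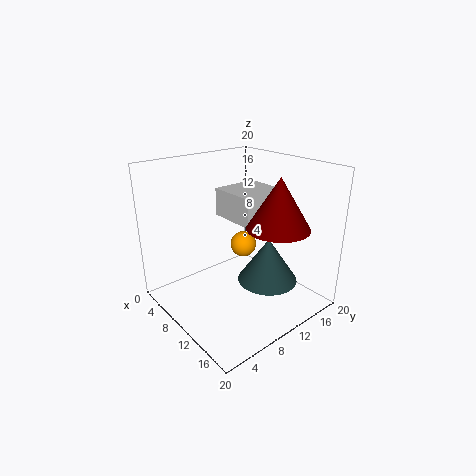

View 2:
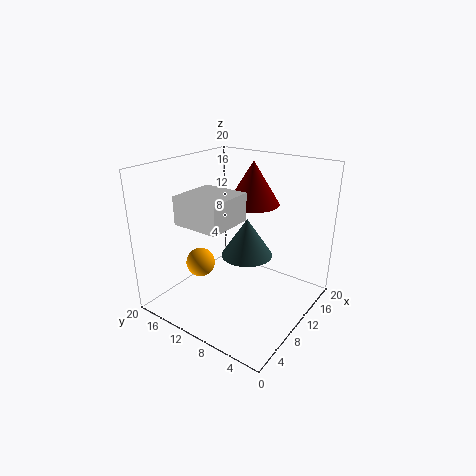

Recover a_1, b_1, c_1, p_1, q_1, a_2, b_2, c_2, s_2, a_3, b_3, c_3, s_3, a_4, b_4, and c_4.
a_1 = 5, b_1 = 10, c_1 = 12, p_1 = 7, q_1 = 7, a_2 = 16, b_2 = 11.5, c_2 = 13, s_2 = 4, a_3 = 14.5, b_3 = 11.5, c_3 = 5, s_3 = 4, a_4 = 6.5, b_4 = 14, c_4 = 6.5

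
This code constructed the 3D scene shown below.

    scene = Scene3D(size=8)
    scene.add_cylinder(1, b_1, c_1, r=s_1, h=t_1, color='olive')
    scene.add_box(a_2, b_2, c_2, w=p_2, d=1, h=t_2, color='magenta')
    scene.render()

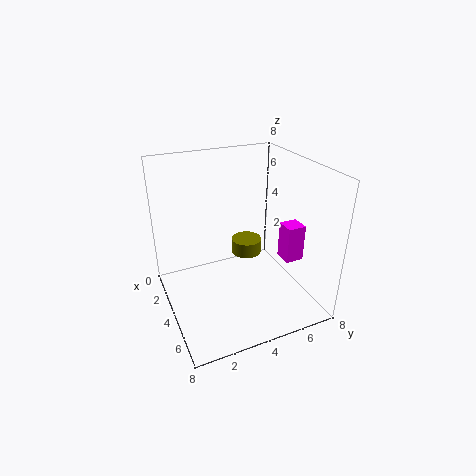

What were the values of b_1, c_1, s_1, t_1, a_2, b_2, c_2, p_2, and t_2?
b_1 = 6
c_1 = 1
s_1 = 1
t_1 = 1
a_2 = 5
b_2 = 6
c_2 = 3
p_2 = 1
t_2 = 2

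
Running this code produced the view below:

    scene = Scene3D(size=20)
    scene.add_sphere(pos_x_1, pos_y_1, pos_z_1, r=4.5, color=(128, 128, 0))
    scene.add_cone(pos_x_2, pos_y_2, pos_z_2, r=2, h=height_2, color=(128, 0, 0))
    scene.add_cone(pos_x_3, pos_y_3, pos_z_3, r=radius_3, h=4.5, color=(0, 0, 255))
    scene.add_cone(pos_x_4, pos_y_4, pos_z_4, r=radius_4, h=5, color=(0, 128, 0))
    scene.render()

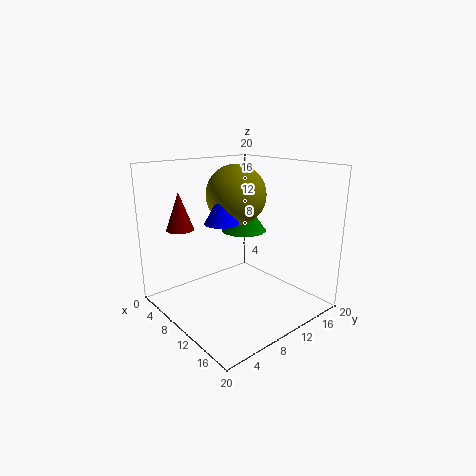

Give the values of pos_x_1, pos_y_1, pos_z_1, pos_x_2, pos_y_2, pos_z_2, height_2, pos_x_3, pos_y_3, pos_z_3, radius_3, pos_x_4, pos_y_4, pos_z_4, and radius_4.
pos_x_1 = 6; pos_y_1 = 13; pos_z_1 = 15; pos_x_2 = 3; pos_y_2 = 5; pos_z_2 = 10.5; height_2 = 5.5; pos_x_3 = 7; pos_y_3 = 9.5; pos_z_3 = 11.5; radius_3 = 2.5; pos_x_4 = 5.5; pos_y_4 = 15; pos_z_4 = 9; radius_4 = 3.5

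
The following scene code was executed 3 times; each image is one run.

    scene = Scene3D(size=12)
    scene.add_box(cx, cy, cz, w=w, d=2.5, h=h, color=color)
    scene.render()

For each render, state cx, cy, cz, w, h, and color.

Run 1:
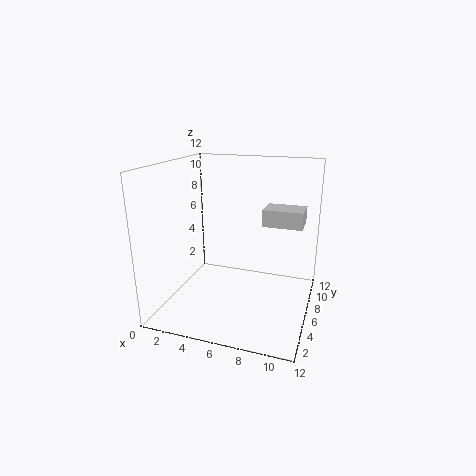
cx = 7.5, cy = 8, cz = 6.5, w = 3.5, h = 1.5, color = 'lightgray'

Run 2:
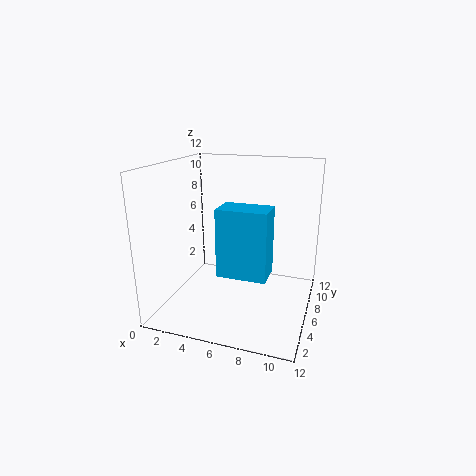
cx = 5, cy = 3.5, cz = 3.5, w = 4, h = 5.5, color = 'deepskyblue'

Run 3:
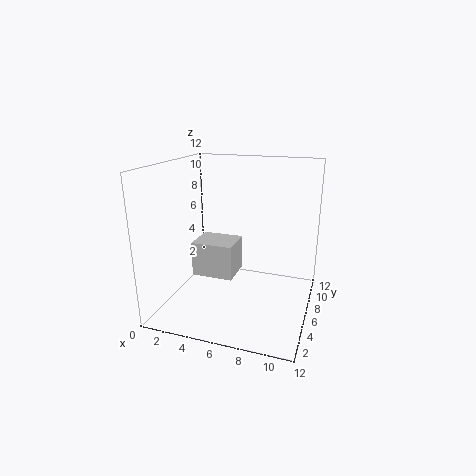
cx = 4, cy = 1.5, cz = 4.5, w = 3, h = 2.5, color = 'lightgray'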